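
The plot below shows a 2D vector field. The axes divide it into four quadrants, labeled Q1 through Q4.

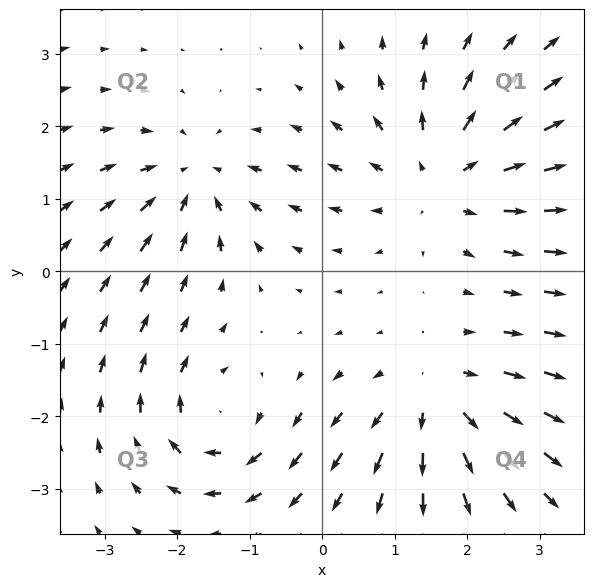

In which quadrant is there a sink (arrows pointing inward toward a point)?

Q2

The sink sits at approximately (-1.8, 1.3), which lies in quadrant Q2. The divergence there is about -4, negative as expected for a sink.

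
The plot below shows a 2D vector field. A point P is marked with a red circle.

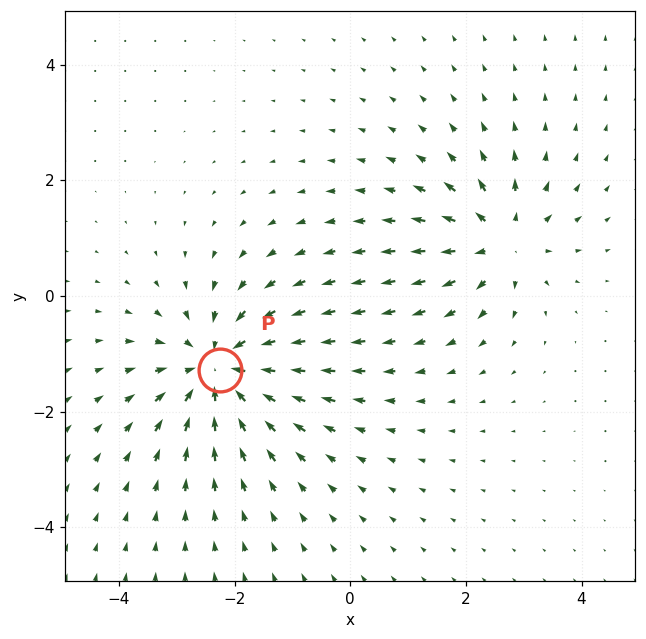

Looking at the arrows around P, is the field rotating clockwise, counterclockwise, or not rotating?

not rotating

Near P at (-2.3, -1.3) the arrows show no circulation. The curl there is ≈0.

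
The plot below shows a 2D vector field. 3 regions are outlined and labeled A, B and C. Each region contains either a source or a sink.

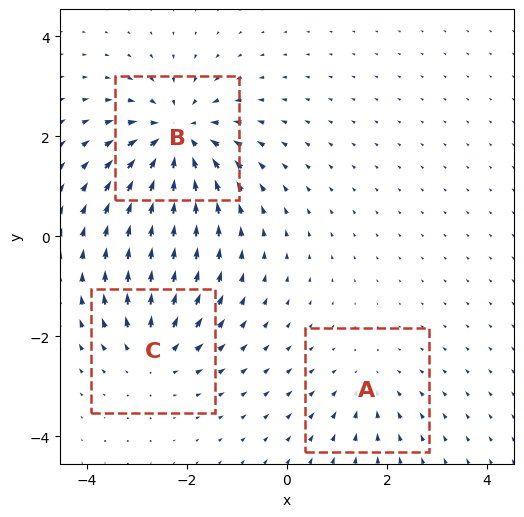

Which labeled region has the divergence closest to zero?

A

Divergence at each region's feature centre — A: about -2, B: about -5, C: about +3. Region A is closest to zero.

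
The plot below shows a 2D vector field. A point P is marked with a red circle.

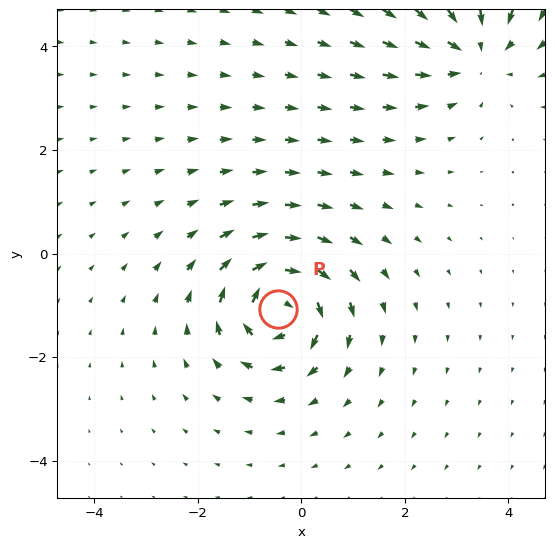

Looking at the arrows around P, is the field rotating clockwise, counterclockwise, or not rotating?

Near P at (-0.4, -1.1) the arrows circulate clockwise. The curl (z-component) there is about -5; negative curl means clockwise rotation.

clockwise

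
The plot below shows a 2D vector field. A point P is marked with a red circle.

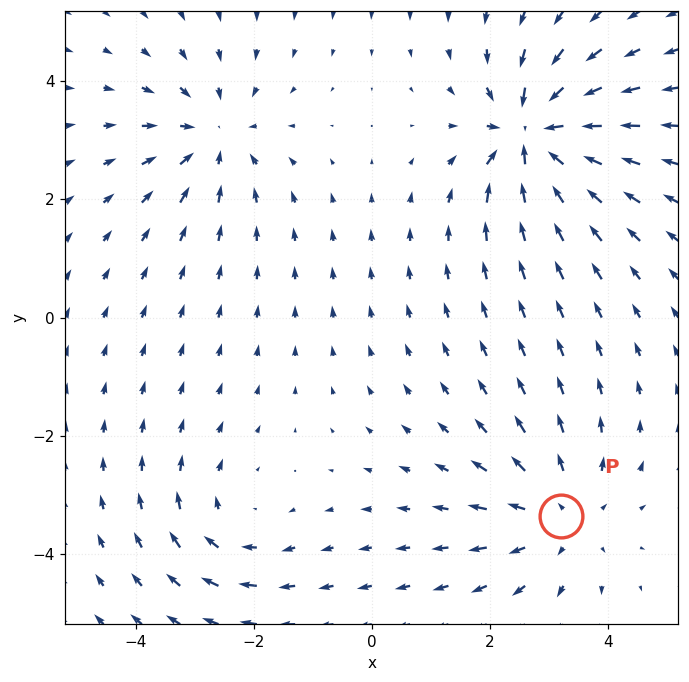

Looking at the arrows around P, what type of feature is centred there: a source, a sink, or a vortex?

At P (3.2, -3.4) the arrows spread outward. Divergence about +3, curl ≈0 — positive divergence with near-zero curl is a source.

source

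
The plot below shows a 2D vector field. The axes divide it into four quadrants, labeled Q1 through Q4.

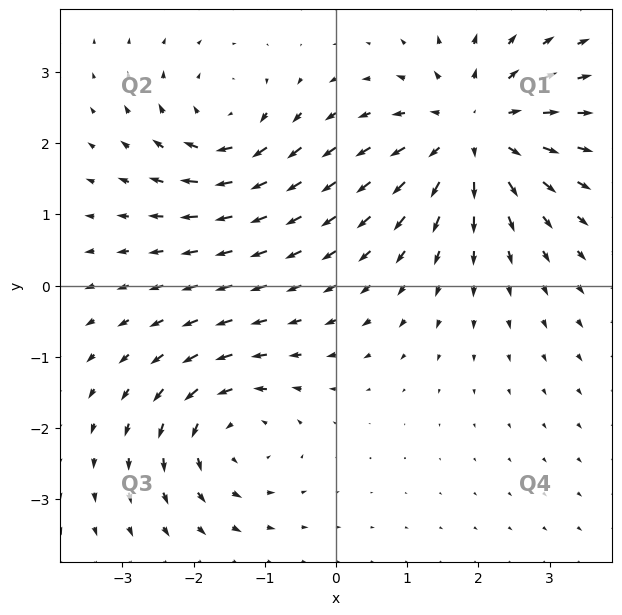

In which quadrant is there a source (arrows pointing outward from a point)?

Q1

The source sits at approximately (1.9, 2.2), which lies in quadrant Q1. The divergence there is about +5, positive as expected for a source.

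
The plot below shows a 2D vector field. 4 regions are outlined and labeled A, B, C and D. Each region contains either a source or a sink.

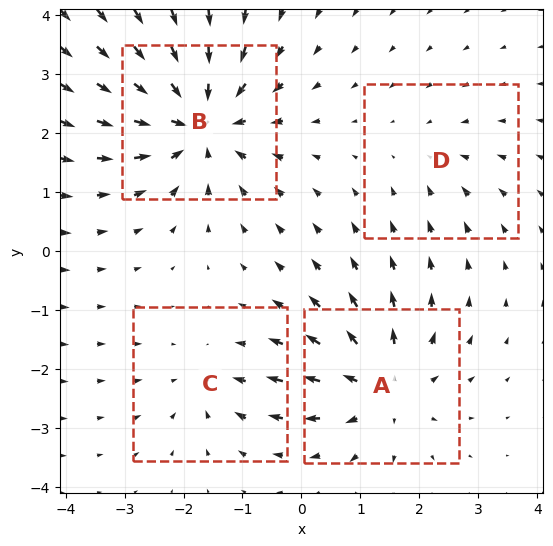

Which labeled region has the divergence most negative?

Divergence at each region's feature centre — A: about +5, B: about -7, C: about -3, D: about -2. Region B is most negative.

B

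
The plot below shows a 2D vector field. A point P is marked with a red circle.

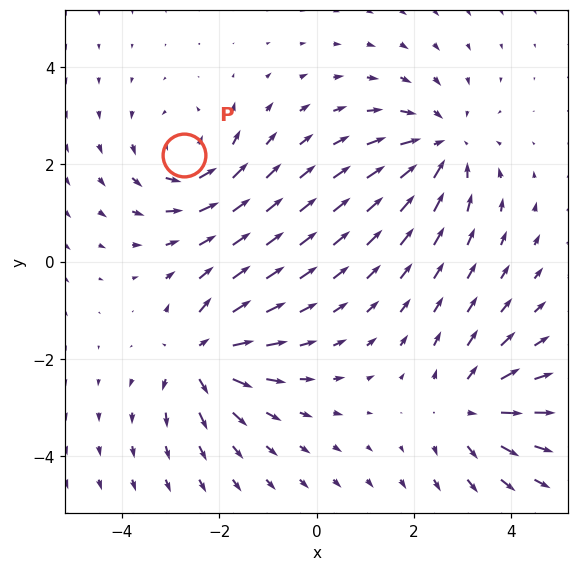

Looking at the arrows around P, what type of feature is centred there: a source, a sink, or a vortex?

vortex

At P (-2.7, 2.2) the arrows circulate counterclockwise. Divergence ≈0, curl about +4 — near-zero divergence with nonzero curl is a vortex.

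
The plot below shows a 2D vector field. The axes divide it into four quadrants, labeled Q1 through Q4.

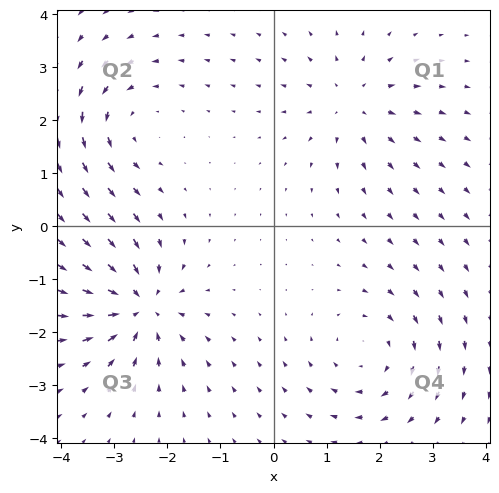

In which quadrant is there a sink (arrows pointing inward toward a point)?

The sink sits at approximately (-2.5, -1.5), which lies in quadrant Q3. The divergence there is about -6, negative as expected for a sink.

Q3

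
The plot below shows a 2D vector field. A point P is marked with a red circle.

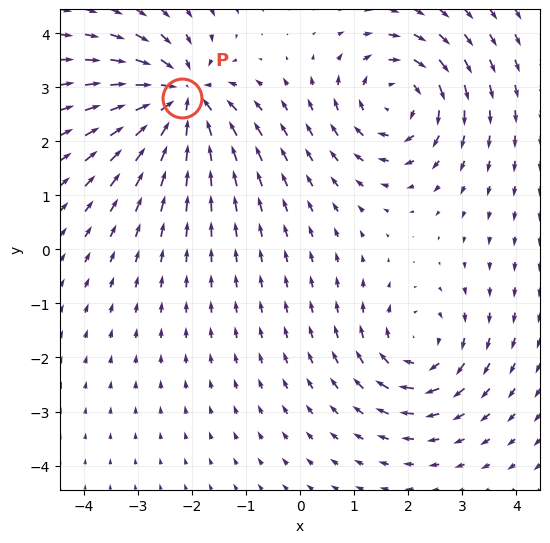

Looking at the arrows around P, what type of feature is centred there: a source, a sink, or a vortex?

sink

At P (-2.2, 2.8) the arrows converge inward. Divergence about -6, curl ≈0 — negative divergence with near-zero curl is a sink.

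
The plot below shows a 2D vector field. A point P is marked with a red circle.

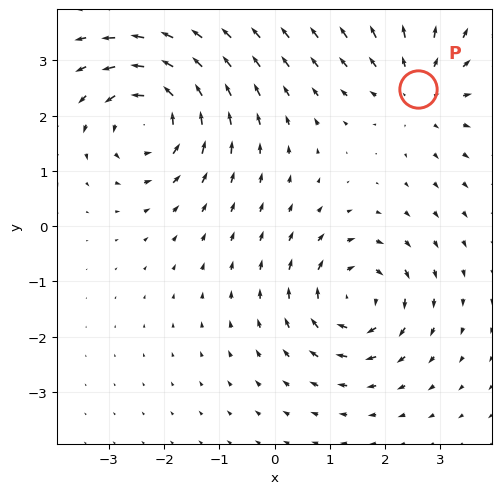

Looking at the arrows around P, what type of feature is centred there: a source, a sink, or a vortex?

source

At P (2.6, 2.5) the arrows spread outward. Divergence about +3, curl ≈0 — positive divergence with near-zero curl is a source.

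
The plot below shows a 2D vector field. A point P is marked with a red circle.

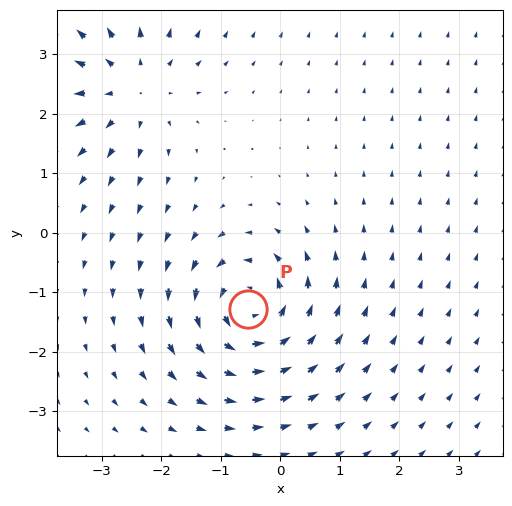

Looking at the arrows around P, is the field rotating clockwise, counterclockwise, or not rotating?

Near P at (-0.5, -1.3) the arrows circulate counterclockwise. The curl (z-component) there is about +5; positive curl means counterclockwise rotation.

counterclockwise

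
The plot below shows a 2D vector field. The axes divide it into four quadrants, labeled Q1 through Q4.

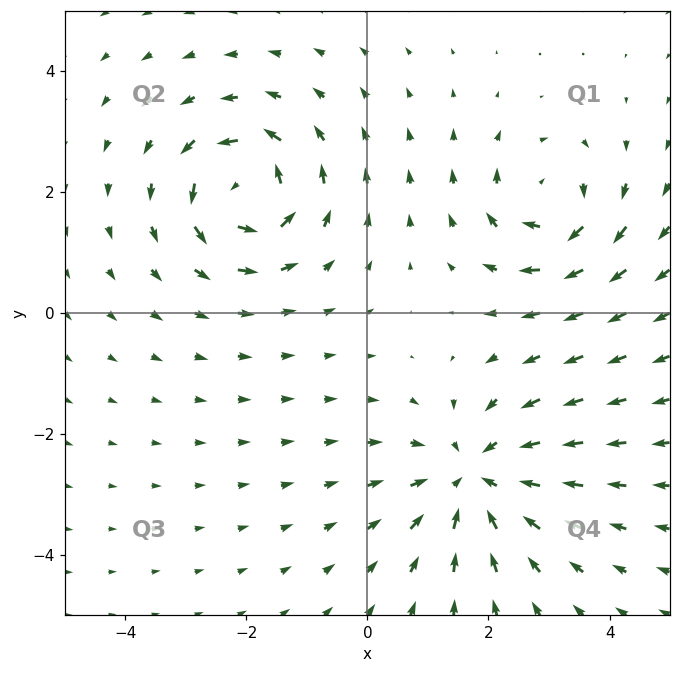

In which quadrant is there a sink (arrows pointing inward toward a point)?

Q4

The sink sits at approximately (1.8, -2.7), which lies in quadrant Q4. The divergence there is about -4, negative as expected for a sink.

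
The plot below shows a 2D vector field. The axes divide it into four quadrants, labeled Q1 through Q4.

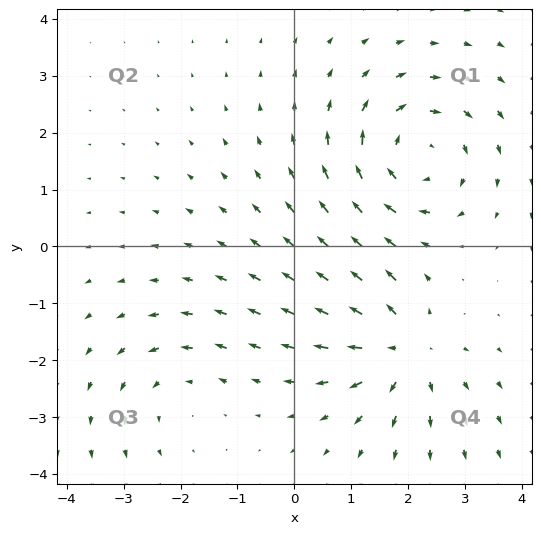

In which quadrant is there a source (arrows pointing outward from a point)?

The source sits at approximately (1.9, -1.8), which lies in quadrant Q4. The divergence there is about +4, positive as expected for a source.

Q4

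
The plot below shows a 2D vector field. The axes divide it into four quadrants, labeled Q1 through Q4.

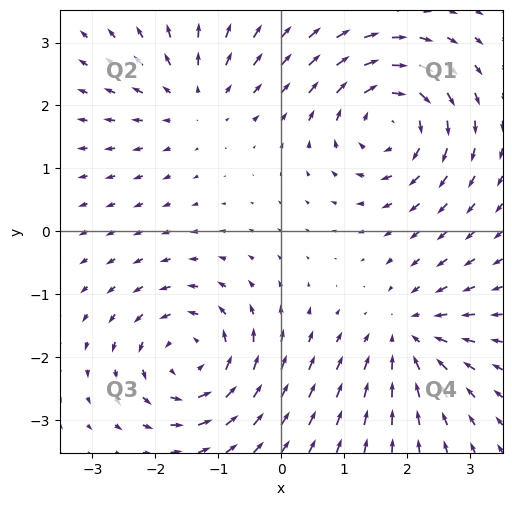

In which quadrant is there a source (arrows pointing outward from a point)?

The source sits at approximately (-1.4, 2.1), which lies in quadrant Q2. The divergence there is about +3, positive as expected for a source.

Q2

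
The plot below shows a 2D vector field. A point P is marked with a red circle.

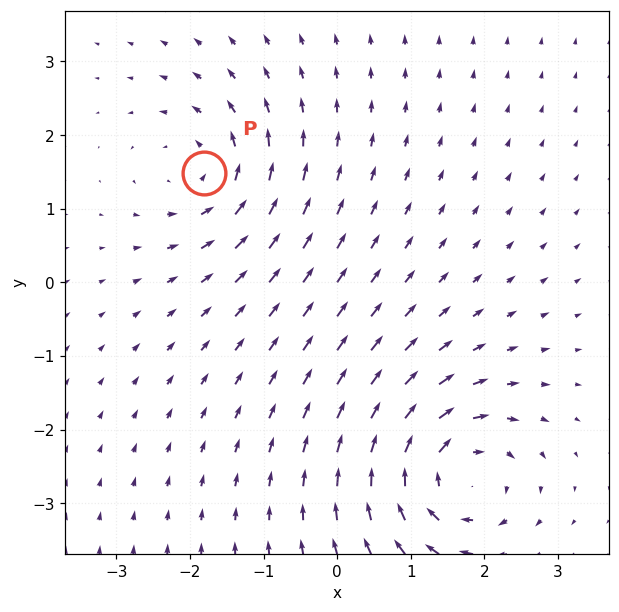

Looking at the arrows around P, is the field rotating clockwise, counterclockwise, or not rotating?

counterclockwise

Near P at (-1.8, 1.5) the arrows circulate counterclockwise. The curl (z-component) there is about +4; positive curl means counterclockwise rotation.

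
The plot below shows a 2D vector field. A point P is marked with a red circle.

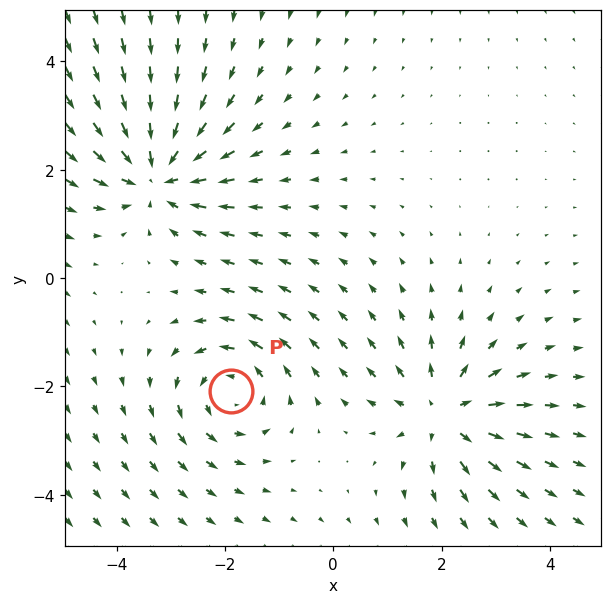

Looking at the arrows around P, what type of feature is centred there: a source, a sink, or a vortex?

At P (-1.9, -2.1) the arrows circulate counterclockwise. Divergence ≈0, curl about +4 — near-zero divergence with nonzero curl is a vortex.

vortex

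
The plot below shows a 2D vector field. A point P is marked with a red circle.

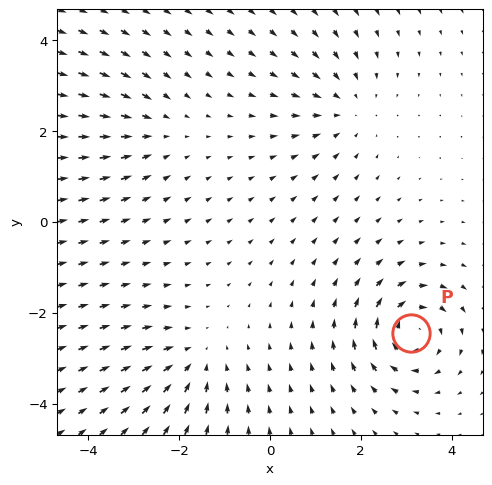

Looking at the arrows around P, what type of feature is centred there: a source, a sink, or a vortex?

At P (3.1, -2.4) the arrows circulate clockwise. Divergence ≈0, curl about -6 — near-zero divergence with nonzero curl is a vortex.

vortex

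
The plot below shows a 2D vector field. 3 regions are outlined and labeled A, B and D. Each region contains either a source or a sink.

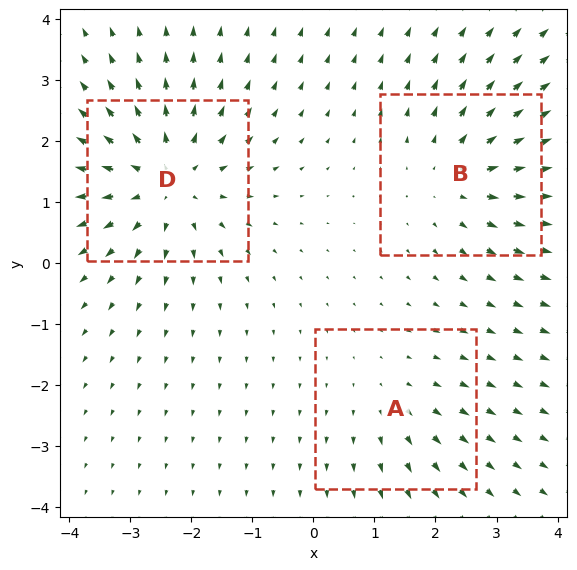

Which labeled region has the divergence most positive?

Divergence at each region's feature centre — A: about +2, B: about +3, D: about +4. Region D is most positive.

D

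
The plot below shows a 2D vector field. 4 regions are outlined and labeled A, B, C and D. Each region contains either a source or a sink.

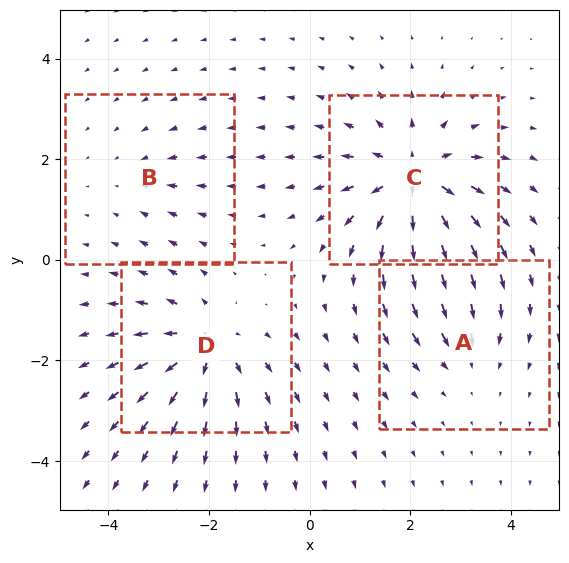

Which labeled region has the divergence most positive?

C

Divergence at each region's feature centre — A: about -3, B: about -2, C: about +7, D: about +6. Region C is most positive.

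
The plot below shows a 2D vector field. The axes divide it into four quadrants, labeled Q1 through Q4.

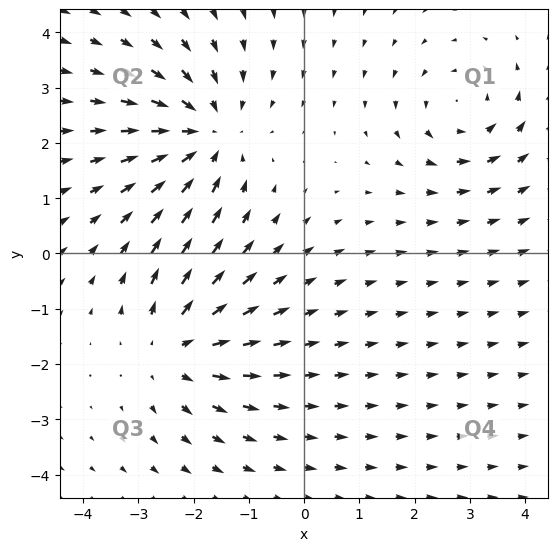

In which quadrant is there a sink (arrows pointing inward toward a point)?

The sink sits at approximately (-1.8, 2.1), which lies in quadrant Q2. The divergence there is about -4, negative as expected for a sink.

Q2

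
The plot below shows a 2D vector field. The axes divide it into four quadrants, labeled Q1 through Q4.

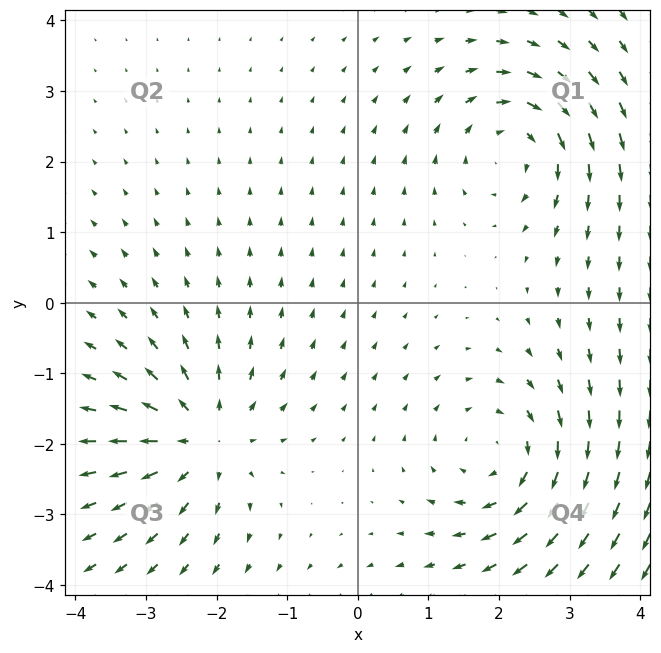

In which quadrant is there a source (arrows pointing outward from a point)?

Q3

The source sits at approximately (-2.2, -1.9), which lies in quadrant Q3. The divergence there is about +5, positive as expected for a source.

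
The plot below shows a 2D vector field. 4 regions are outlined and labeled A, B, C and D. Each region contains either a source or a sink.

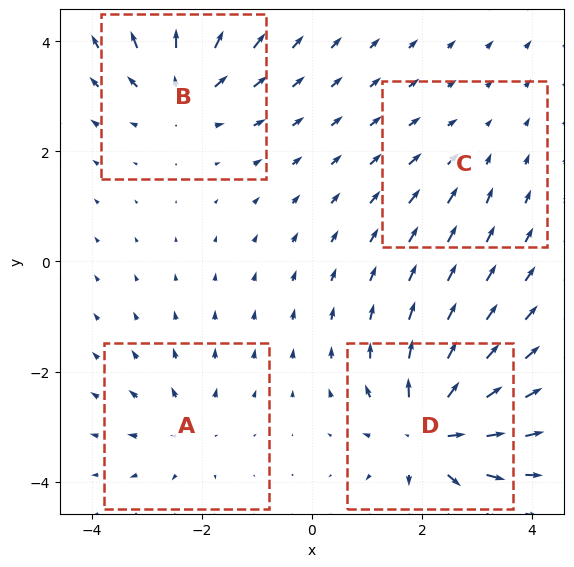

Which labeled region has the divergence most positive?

Divergence at each region's feature centre — A: about +4, B: about +6, C: about -2, D: about +8. Region D is most positive.

D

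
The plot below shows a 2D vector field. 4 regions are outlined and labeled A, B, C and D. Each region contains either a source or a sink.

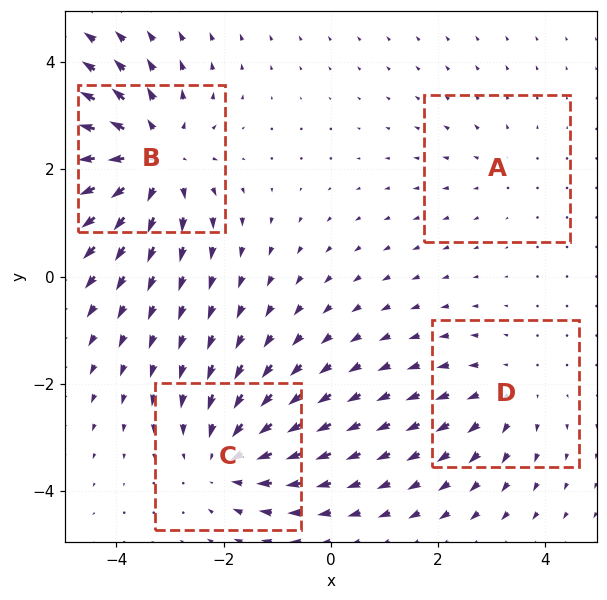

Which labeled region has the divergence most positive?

B

Divergence at each region's feature centre — A: about +2, B: about +6, C: about -4, D: about +3. Region B is most positive.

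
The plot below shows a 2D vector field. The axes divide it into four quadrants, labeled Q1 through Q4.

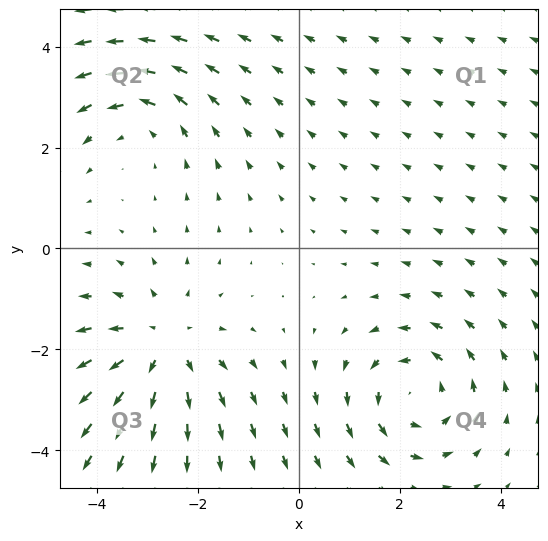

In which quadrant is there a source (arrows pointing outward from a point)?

The source sits at approximately (-2.7, -1.9), which lies in quadrant Q3. The divergence there is about +3, positive as expected for a source.

Q3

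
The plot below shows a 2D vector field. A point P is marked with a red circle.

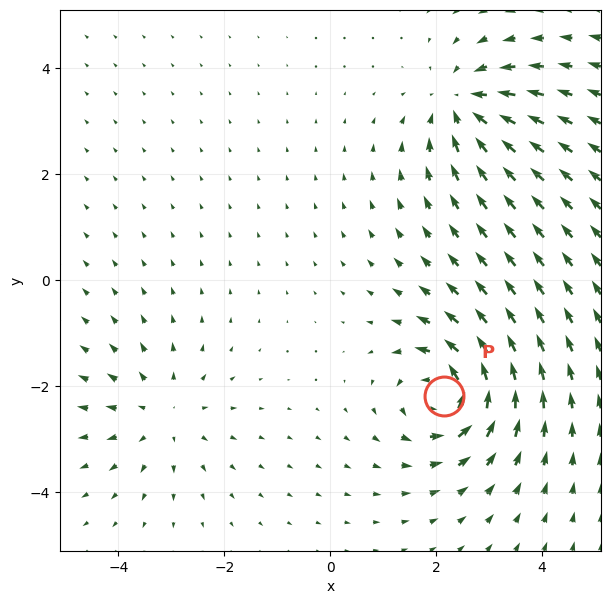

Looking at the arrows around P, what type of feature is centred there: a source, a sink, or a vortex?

At P (2.1, -2.2) the arrows circulate counterclockwise. Divergence ≈0, curl about +7 — near-zero divergence with nonzero curl is a vortex.

vortex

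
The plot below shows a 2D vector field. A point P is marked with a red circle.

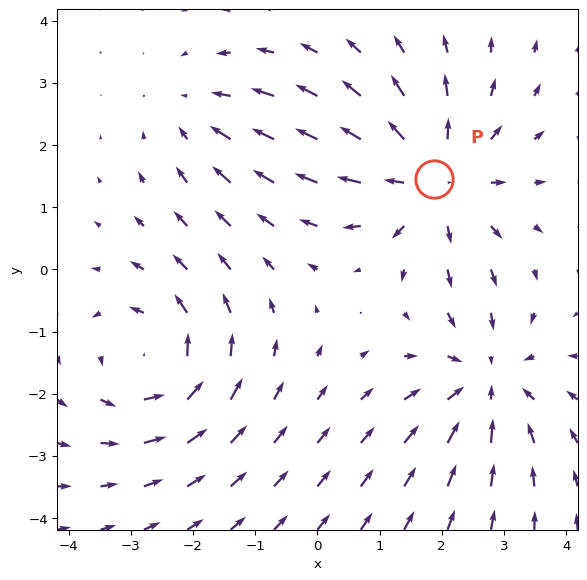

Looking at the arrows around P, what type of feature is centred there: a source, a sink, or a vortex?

source

At P (1.9, 1.4) the arrows spread outward. Divergence about +4, curl ≈0 — positive divergence with near-zero curl is a source.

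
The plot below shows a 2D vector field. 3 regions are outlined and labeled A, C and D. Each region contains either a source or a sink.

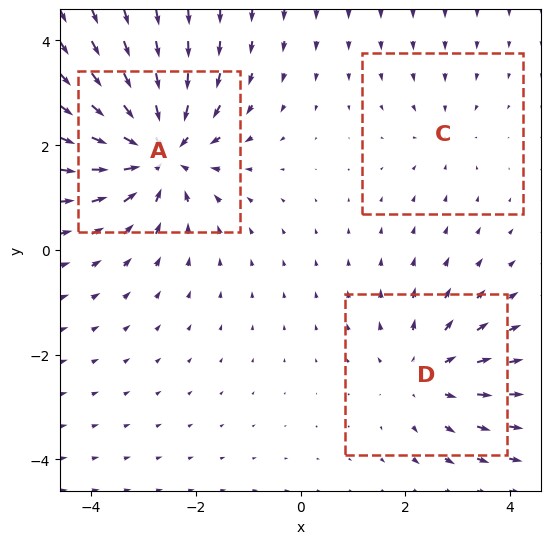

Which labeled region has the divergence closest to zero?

Divergence at each region's feature centre — A: about -5, C: about -2, D: about +3. Region C is closest to zero.

C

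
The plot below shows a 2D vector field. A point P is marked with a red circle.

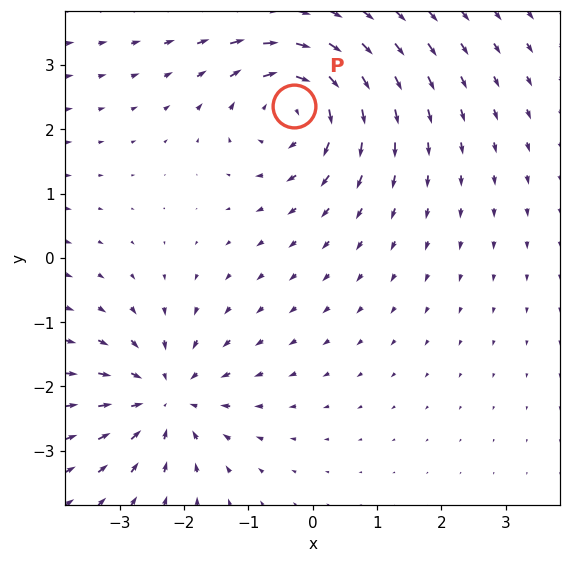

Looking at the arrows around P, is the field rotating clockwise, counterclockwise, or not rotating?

Near P at (-0.3, 2.4) the arrows circulate clockwise. The curl (z-component) there is about -5; negative curl means clockwise rotation.

clockwise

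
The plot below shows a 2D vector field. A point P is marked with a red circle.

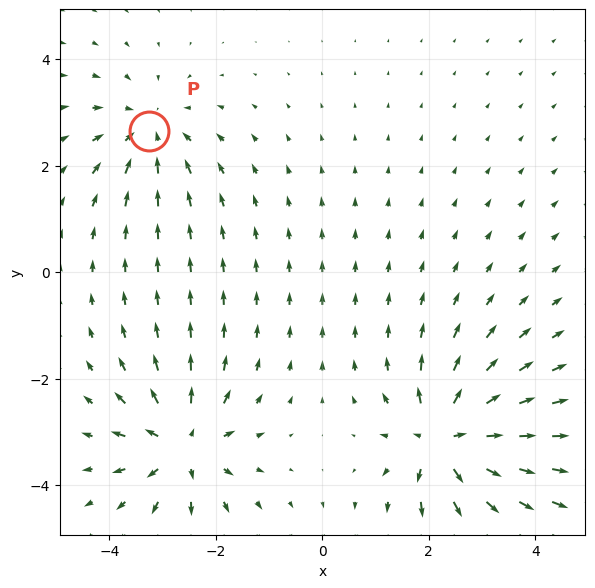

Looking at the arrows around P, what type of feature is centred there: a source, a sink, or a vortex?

At P (-3.3, 2.6) the arrows converge inward. Divergence about -3, curl ≈0 — negative divergence with near-zero curl is a sink.

sink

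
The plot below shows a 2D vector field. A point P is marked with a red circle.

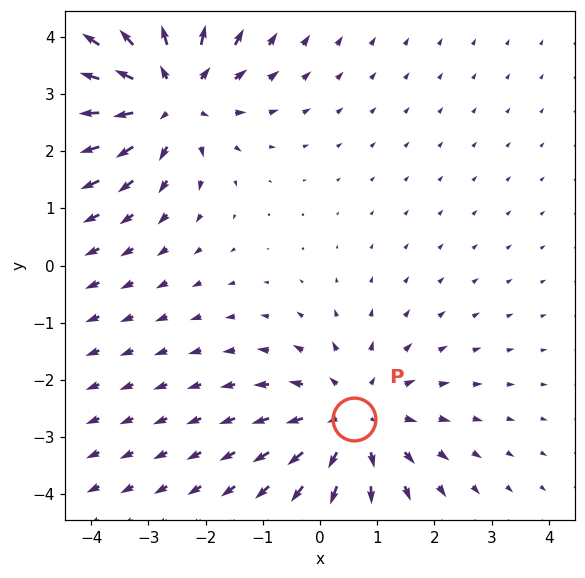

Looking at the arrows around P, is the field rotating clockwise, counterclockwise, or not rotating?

not rotating

Near P at (0.6, -2.7) the arrows show no circulation. The curl there is ≈0.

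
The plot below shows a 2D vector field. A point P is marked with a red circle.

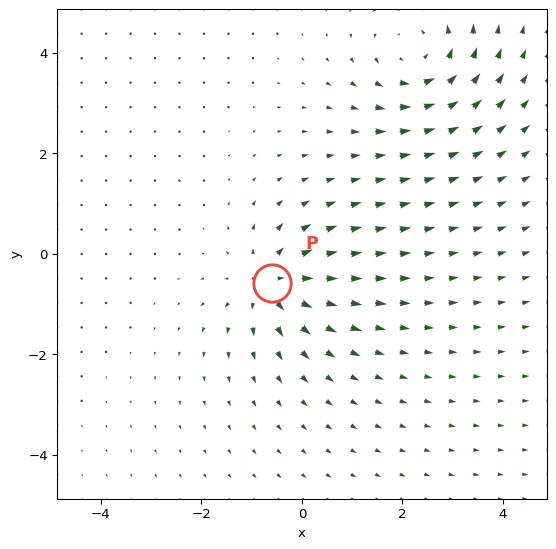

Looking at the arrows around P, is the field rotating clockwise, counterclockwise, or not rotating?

not rotating

Near P at (-0.6, -0.6) the arrows show no circulation. The curl there is ≈0.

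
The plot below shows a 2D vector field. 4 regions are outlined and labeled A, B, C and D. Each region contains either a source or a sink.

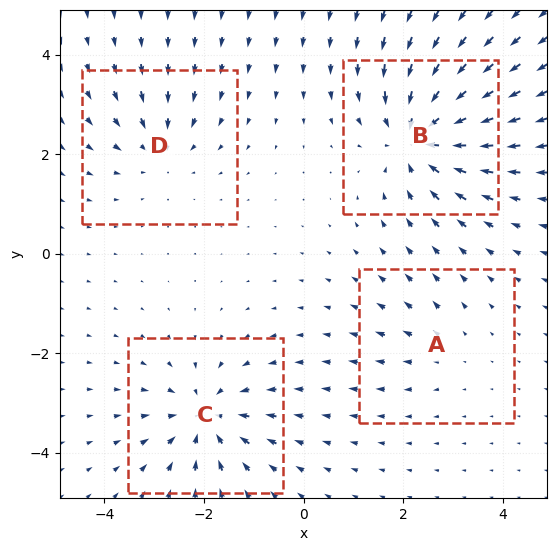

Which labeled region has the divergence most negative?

Divergence at each region's feature centre — A: about +2, B: about -7, C: about -5, D: about -4. Region B is most negative.

B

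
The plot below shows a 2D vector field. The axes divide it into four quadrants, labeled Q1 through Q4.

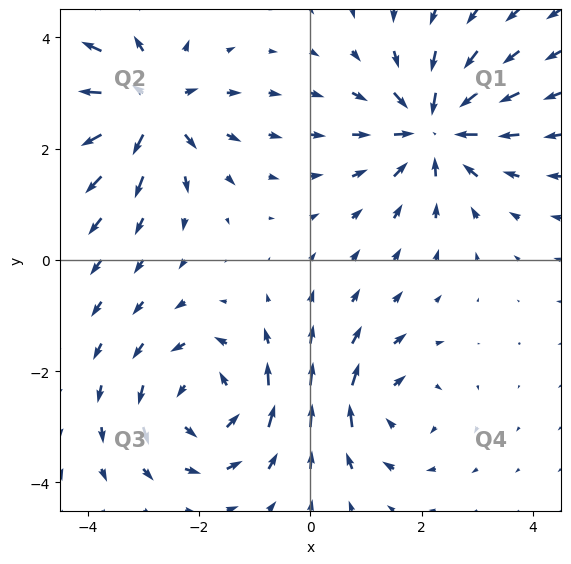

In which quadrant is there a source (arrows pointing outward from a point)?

Q2

The source sits at approximately (-2.9, 2.7), which lies in quadrant Q2. The divergence there is about +6, positive as expected for a source.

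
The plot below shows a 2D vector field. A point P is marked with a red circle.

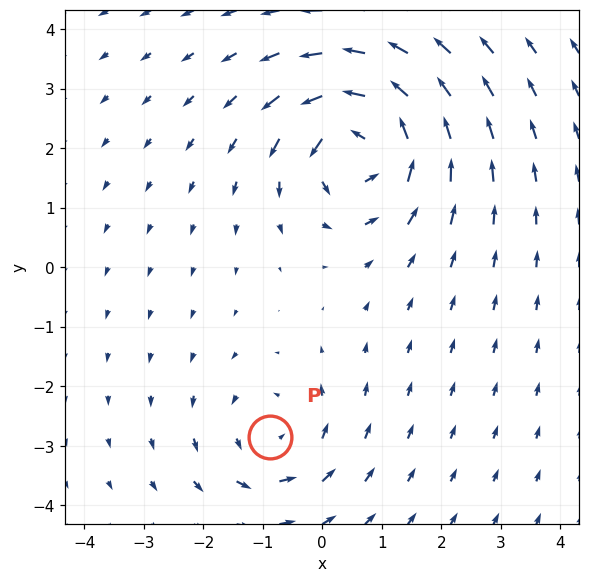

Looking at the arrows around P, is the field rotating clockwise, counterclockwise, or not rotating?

counterclockwise

Near P at (-0.9, -2.9) the arrows circulate counterclockwise. The curl (z-component) there is about +3; positive curl means counterclockwise rotation.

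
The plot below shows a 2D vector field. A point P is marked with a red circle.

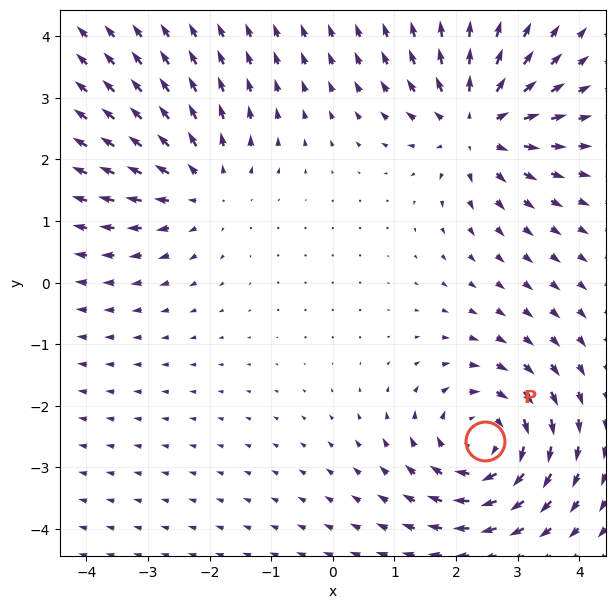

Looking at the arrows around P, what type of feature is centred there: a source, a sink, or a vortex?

At P (2.5, -2.6) the arrows circulate clockwise. Divergence ≈0, curl about -6 — near-zero divergence with nonzero curl is a vortex.

vortex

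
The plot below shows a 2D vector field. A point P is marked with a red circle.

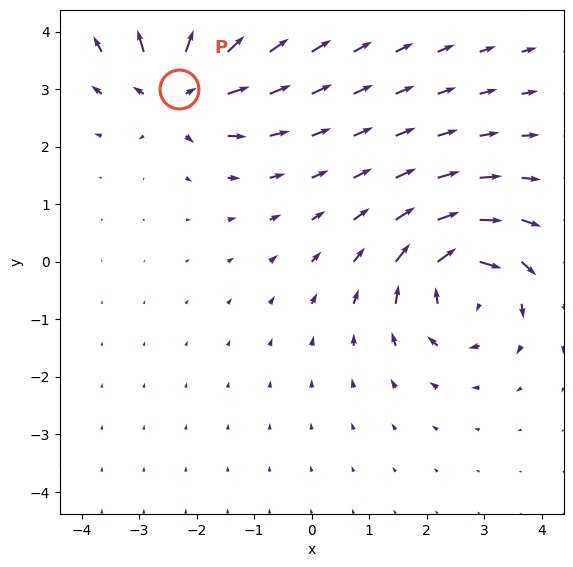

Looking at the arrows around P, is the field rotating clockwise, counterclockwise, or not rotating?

Near P at (-2.3, 3.0) the arrows show no circulation. The curl there is ≈0.

not rotating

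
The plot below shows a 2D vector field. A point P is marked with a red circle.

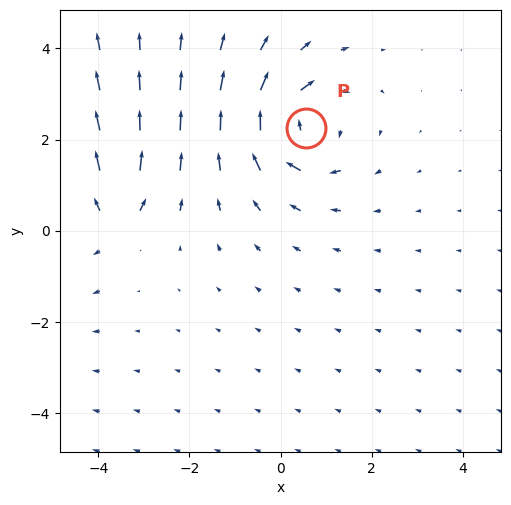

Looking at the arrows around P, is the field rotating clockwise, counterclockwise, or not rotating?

clockwise

Near P at (0.6, 2.3) the arrows circulate clockwise. The curl (z-component) there is about -6; negative curl means clockwise rotation.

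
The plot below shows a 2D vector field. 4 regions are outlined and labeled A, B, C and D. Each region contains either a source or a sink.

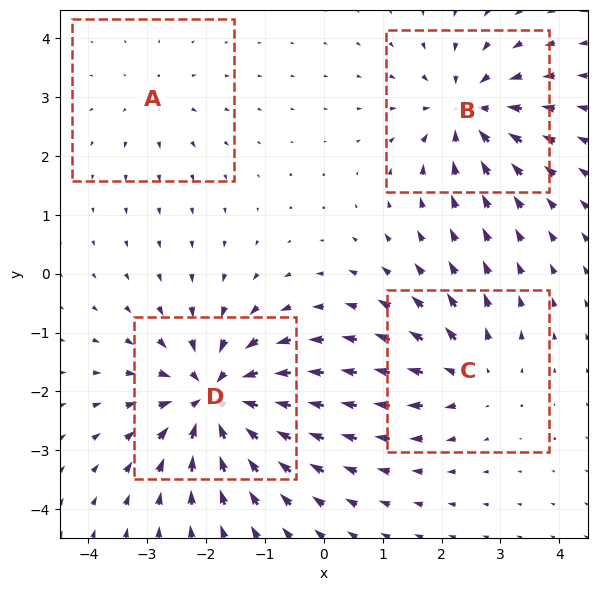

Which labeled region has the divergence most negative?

D

Divergence at each region's feature centre — A: about +2, B: about -6, C: about +4, D: about -8. Region D is most negative.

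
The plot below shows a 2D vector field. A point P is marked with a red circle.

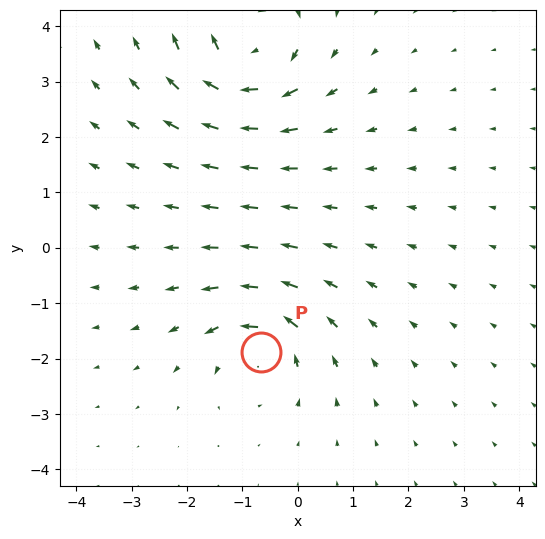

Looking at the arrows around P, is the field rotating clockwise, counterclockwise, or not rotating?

Near P at (-0.7, -1.9) the arrows circulate counterclockwise. The curl (z-component) there is about +4; positive curl means counterclockwise rotation.

counterclockwise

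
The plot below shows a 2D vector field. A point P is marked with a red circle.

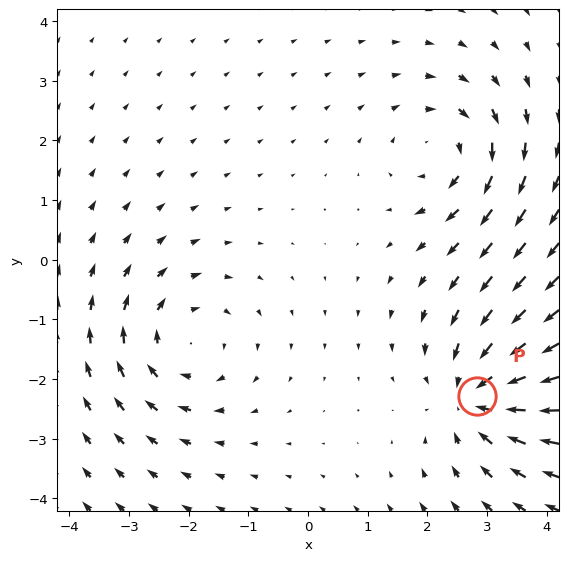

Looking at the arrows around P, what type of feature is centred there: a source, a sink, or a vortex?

sink

At P (2.8, -2.3) the arrows converge inward. Divergence about -5, curl ≈0 — negative divergence with near-zero curl is a sink.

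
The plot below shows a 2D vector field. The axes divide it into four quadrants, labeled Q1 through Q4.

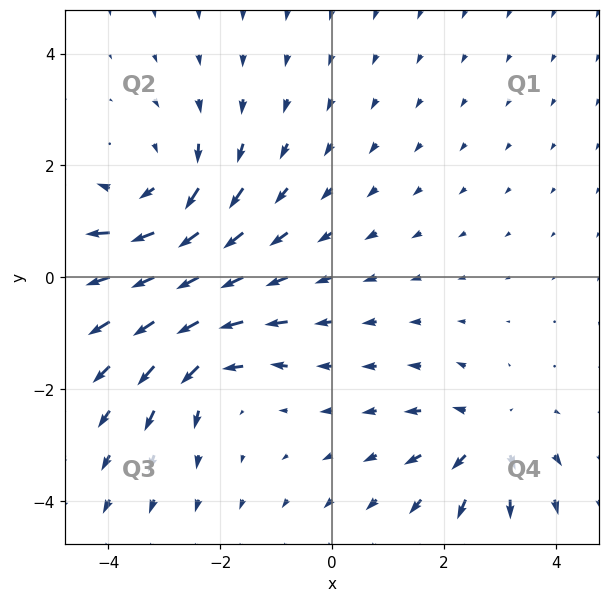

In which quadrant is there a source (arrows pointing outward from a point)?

Q4

The source sits at approximately (2.8, -2.9), which lies in quadrant Q4. The divergence there is about +4, positive as expected for a source.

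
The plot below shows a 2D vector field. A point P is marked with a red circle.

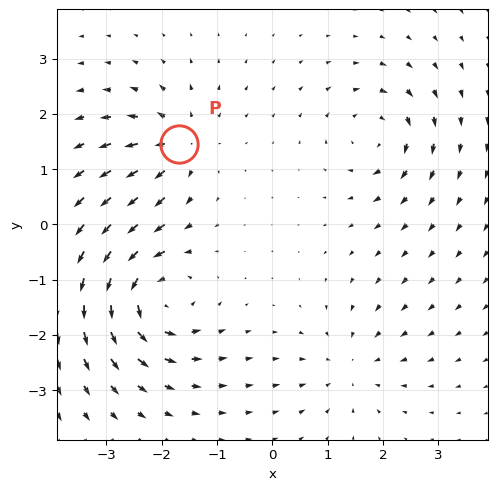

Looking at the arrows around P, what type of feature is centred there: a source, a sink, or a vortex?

At P (-1.7, 1.5) the arrows spread outward. Divergence about +5, curl ≈0 — positive divergence with near-zero curl is a source.

source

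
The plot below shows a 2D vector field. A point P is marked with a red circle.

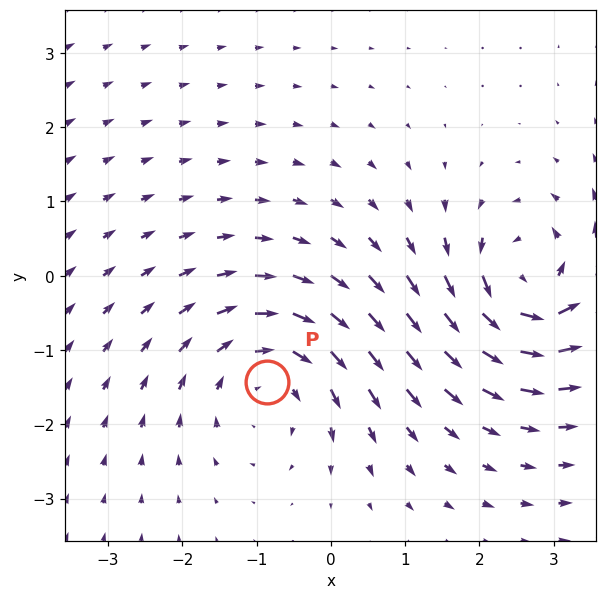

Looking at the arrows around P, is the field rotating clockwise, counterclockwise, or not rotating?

clockwise

Near P at (-0.9, -1.4) the arrows circulate clockwise. The curl (z-component) there is about -4; negative curl means clockwise rotation.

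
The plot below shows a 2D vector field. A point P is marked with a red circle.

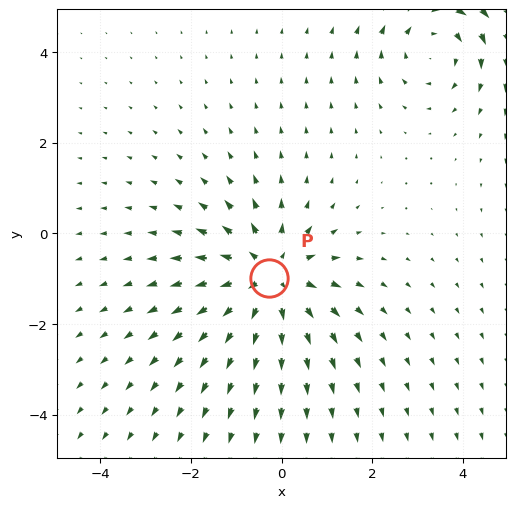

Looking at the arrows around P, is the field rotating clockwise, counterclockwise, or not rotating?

Near P at (-0.3, -1.0) the arrows show no circulation. The curl there is ≈0.

not rotating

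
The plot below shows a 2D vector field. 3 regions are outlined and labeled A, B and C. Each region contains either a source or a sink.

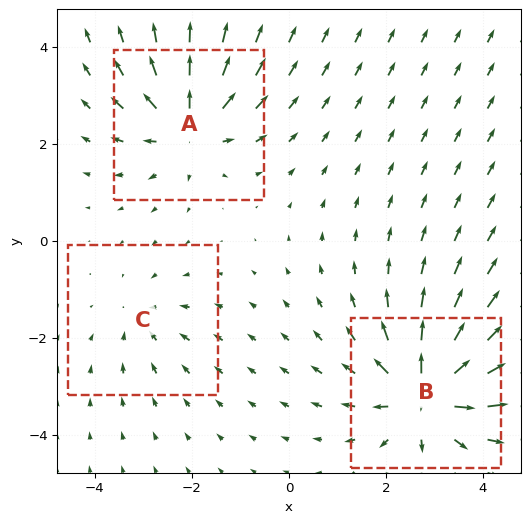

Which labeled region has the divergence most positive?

Divergence at each region's feature centre — A: about +4, B: about +6, C: about -2. Region B is most positive.

B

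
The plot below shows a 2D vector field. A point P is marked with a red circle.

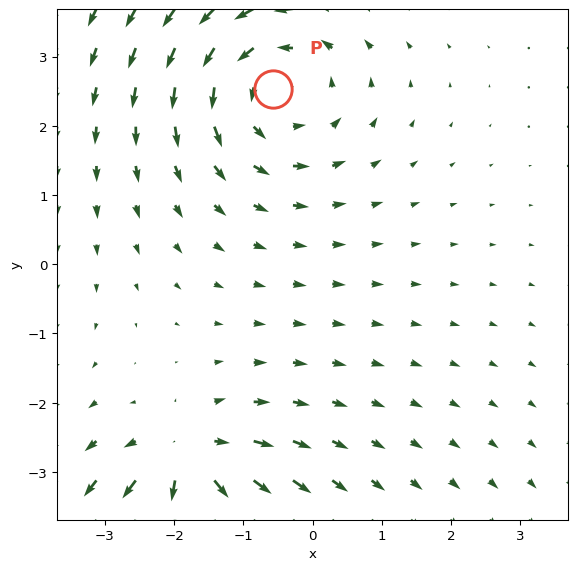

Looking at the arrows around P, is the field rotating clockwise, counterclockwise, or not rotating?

Near P at (-0.6, 2.5) the arrows circulate counterclockwise. The curl (z-component) there is about +4; positive curl means counterclockwise rotation.

counterclockwise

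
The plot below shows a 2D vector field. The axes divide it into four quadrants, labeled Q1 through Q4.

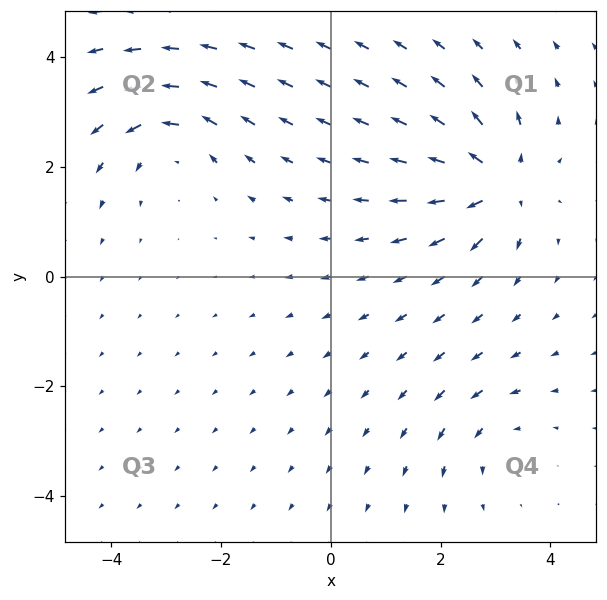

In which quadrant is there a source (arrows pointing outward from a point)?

The source sits at approximately (3.0, 1.7), which lies in quadrant Q1. The divergence there is about +7, positive as expected for a source.

Q1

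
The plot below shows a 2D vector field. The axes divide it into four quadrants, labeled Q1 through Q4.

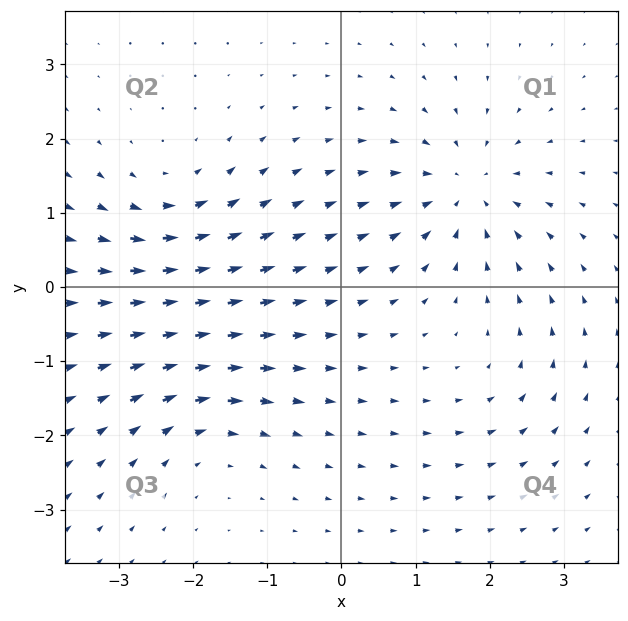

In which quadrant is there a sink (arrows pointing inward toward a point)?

The sink sits at approximately (1.7, 1.3), which lies in quadrant Q1. The divergence there is about -6, negative as expected for a sink.

Q1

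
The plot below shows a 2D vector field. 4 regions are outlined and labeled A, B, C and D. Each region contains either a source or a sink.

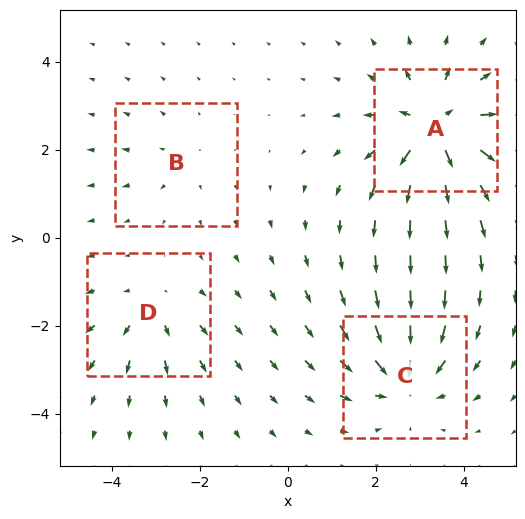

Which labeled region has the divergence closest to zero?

B

Divergence at each region's feature centre — A: about +7, B: about +2, C: about -5, D: about +3. Region B is closest to zero.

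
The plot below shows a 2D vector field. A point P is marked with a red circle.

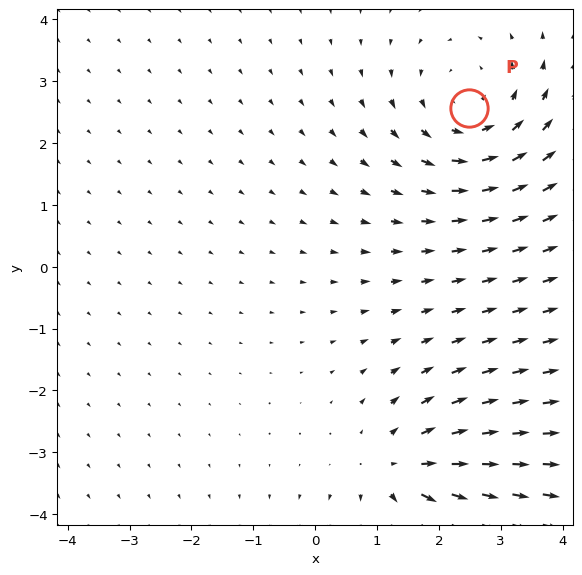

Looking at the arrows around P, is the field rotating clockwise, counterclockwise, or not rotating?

counterclockwise

Near P at (2.5, 2.6) the arrows circulate counterclockwise. The curl (z-component) there is about +4; positive curl means counterclockwise rotation.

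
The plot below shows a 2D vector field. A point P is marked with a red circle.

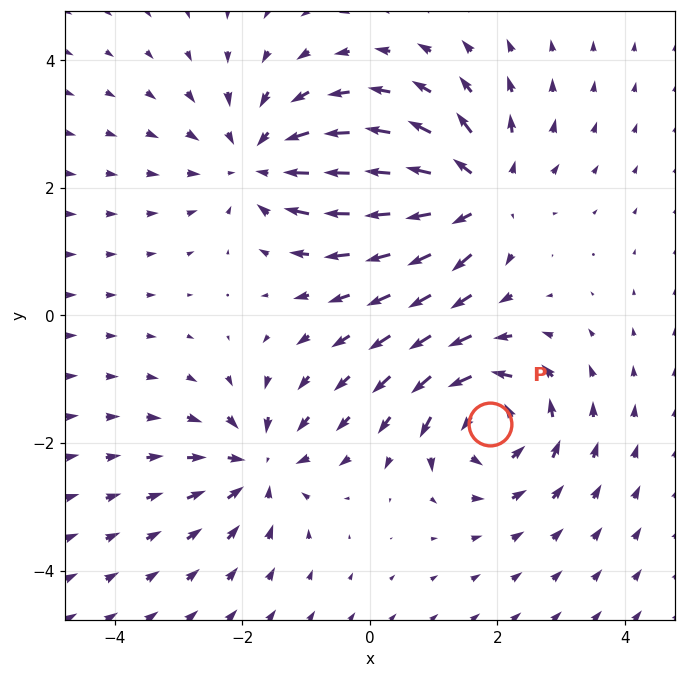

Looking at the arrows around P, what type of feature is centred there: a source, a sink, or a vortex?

At P (1.9, -1.7) the arrows circulate counterclockwise. Divergence ≈0, curl about +6 — near-zero divergence with nonzero curl is a vortex.

vortex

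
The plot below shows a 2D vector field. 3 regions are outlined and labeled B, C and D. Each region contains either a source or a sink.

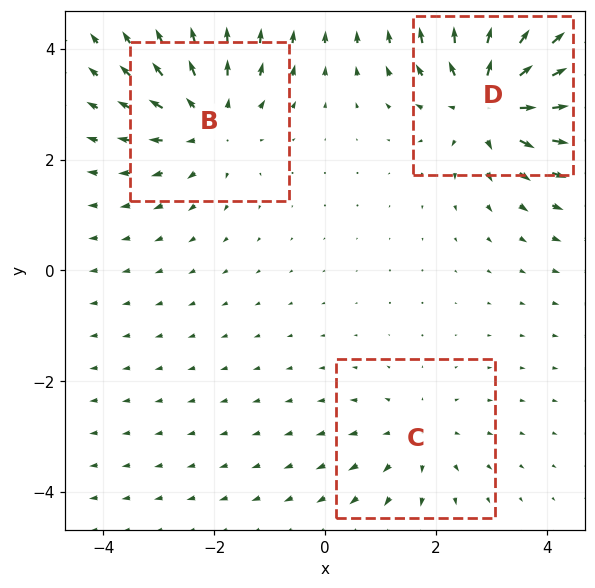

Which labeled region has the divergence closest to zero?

Divergence at each region's feature centre — B: about +3, C: about +2, D: about +5. Region C is closest to zero.

C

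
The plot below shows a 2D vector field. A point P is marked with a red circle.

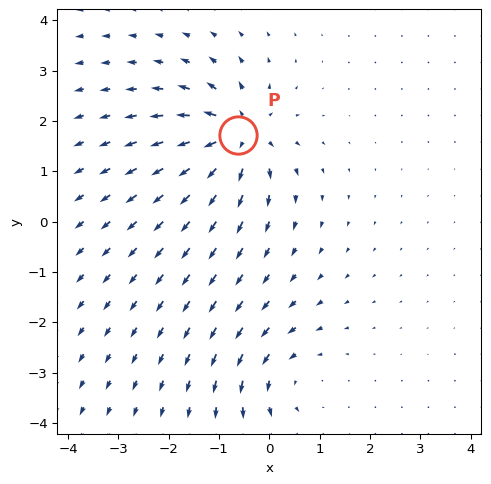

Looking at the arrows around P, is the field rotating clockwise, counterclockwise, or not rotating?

Near P at (-0.6, 1.7) the arrows show no circulation. The curl there is ≈0.

not rotating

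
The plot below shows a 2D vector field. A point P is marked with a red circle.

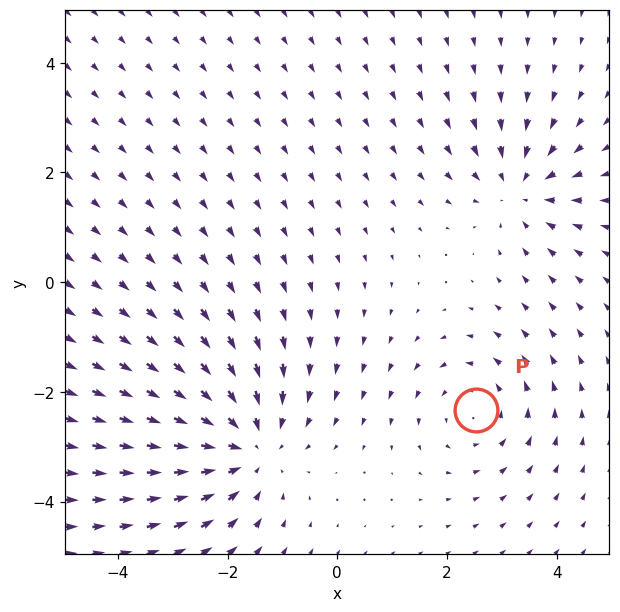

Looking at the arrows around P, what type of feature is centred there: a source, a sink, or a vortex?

vortex

At P (2.5, -2.3) the arrows circulate counterclockwise. Divergence ≈0, curl about +2 — near-zero divergence with nonzero curl is a vortex.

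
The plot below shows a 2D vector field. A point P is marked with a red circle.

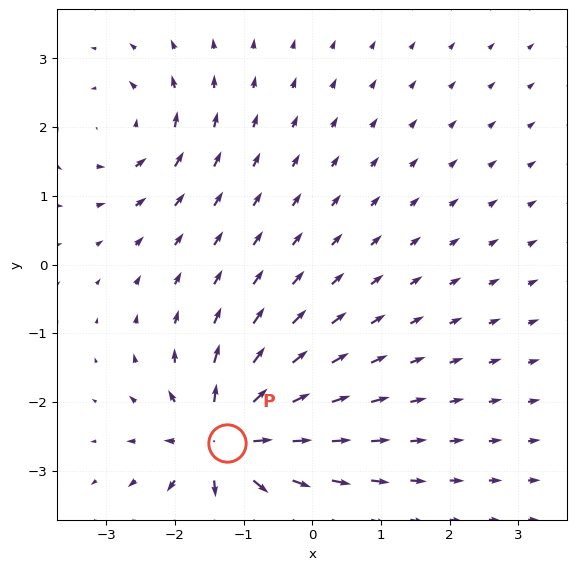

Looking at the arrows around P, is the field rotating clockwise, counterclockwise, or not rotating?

Near P at (-1.2, -2.6) the arrows show no circulation. The curl there is ≈0.

not rotating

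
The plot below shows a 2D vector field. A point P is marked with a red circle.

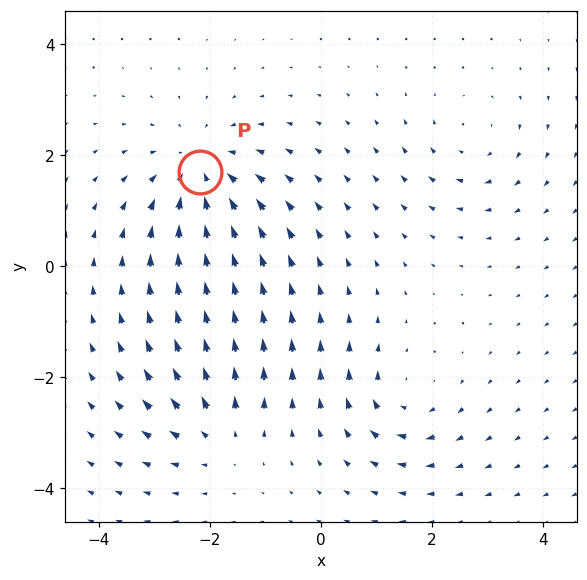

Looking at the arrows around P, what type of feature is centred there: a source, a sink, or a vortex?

At P (-2.2, 1.7) the arrows converge inward. Divergence about -4, curl ≈0 — negative divergence with near-zero curl is a sink.

sink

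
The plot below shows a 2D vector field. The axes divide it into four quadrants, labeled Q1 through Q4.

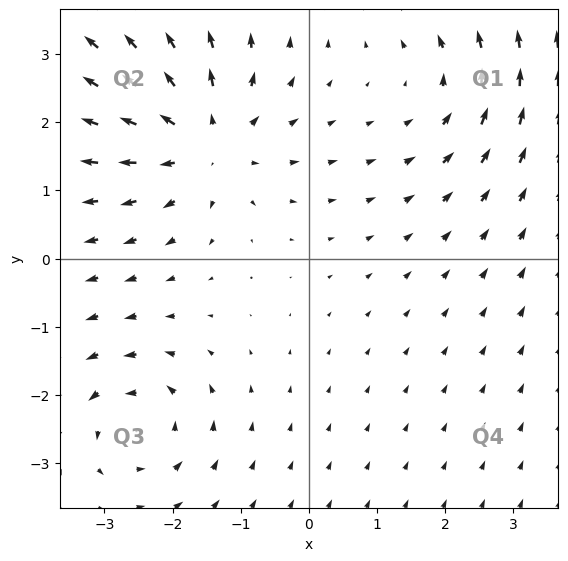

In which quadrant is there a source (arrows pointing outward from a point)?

The source sits at approximately (-1.5, 1.7), which lies in quadrant Q2. The divergence there is about +4, positive as expected for a source.

Q2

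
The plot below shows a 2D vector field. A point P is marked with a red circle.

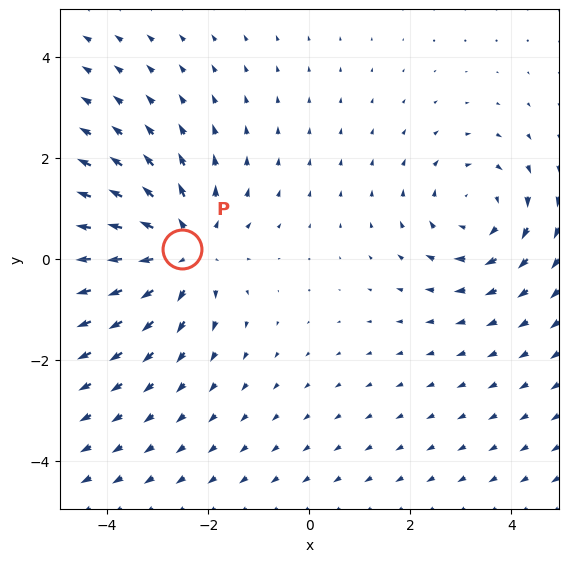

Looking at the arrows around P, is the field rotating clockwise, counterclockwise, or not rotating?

not rotating

Near P at (-2.5, 0.2) the arrows show no circulation. The curl there is ≈0.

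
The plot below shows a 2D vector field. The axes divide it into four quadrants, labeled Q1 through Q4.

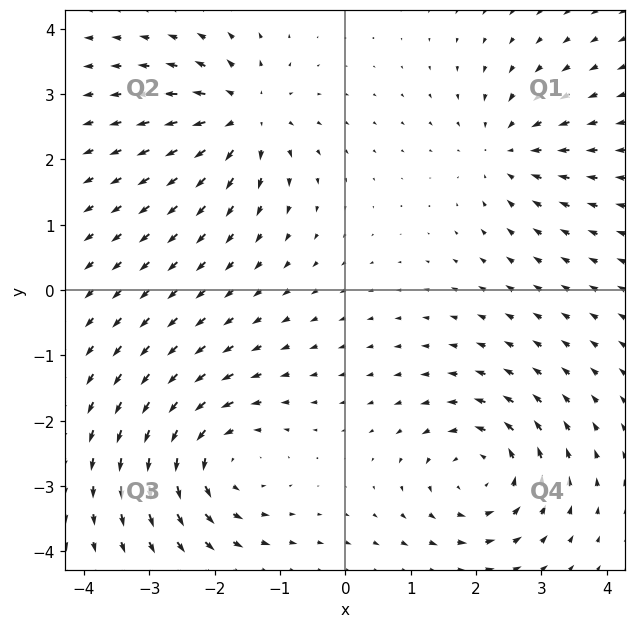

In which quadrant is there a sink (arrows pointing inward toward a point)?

Q1

The sink sits at approximately (2.5, 2.1), which lies in quadrant Q1. The divergence there is about -4, negative as expected for a sink.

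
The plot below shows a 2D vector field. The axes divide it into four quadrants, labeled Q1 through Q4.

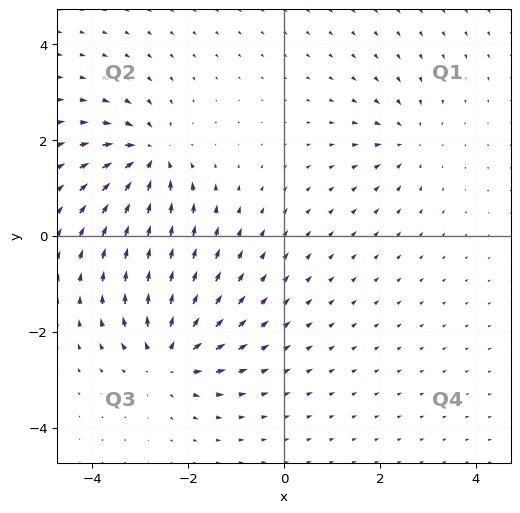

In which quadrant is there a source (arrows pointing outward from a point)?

Q3

The source sits at approximately (-2.4, -2.5), which lies in quadrant Q3. The divergence there is about +6, positive as expected for a source.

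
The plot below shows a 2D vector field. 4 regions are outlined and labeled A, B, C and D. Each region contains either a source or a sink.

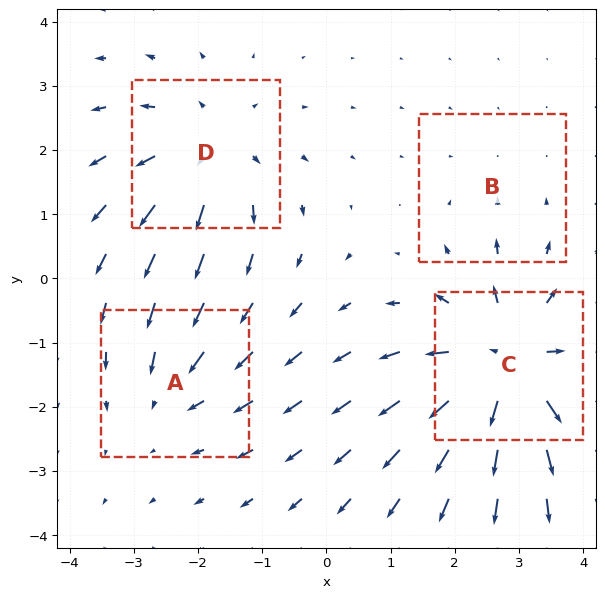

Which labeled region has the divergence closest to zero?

Divergence at each region's feature centre — A: about -3, B: about -2, C: about +7, D: about +4. Region B is closest to zero.

B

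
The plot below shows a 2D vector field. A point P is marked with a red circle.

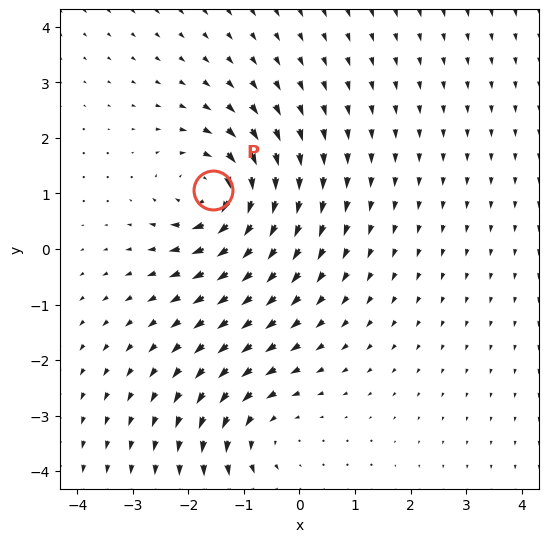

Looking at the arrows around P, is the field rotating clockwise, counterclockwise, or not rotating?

clockwise

Near P at (-1.6, 1.1) the arrows circulate clockwise. The curl (z-component) there is about -4; negative curl means clockwise rotation.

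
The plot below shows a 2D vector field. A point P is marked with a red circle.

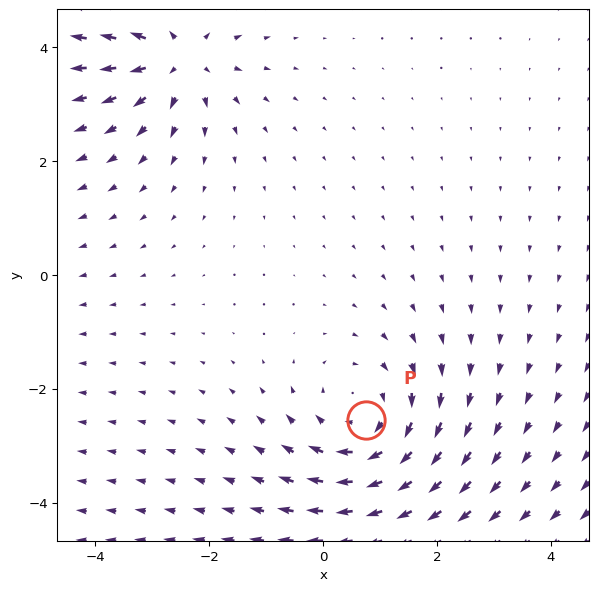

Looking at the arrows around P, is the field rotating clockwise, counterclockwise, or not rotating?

Near P at (0.8, -2.5) the arrows circulate clockwise. The curl (z-component) there is about -3; negative curl means clockwise rotation.

clockwise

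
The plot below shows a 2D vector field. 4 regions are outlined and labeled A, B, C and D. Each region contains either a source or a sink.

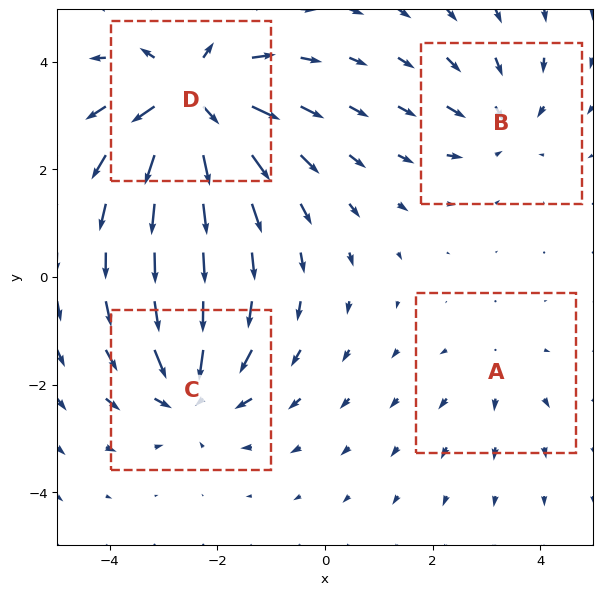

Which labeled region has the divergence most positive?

D

Divergence at each region's feature centre — A: about +2, B: about -4, C: about -6, D: about +8. Region D is most positive.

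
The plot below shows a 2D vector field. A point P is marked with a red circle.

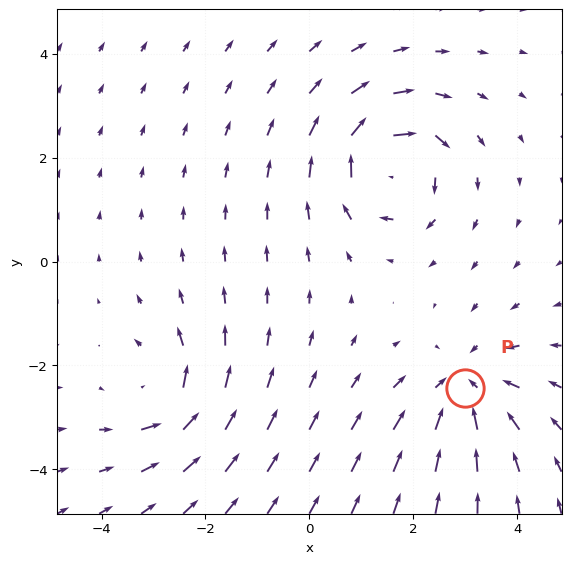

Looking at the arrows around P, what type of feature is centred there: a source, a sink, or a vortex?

sink

At P (3.0, -2.4) the arrows converge inward. Divergence about -5, curl ≈0 — negative divergence with near-zero curl is a sink.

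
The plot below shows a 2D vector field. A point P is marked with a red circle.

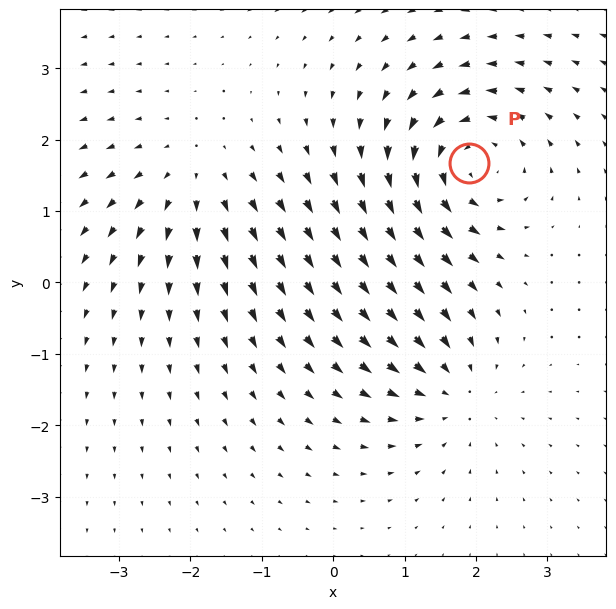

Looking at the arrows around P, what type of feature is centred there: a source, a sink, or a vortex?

At P (1.9, 1.7) the arrows circulate counterclockwise. Divergence ≈0, curl about +5 — near-zero divergence with nonzero curl is a vortex.

vortex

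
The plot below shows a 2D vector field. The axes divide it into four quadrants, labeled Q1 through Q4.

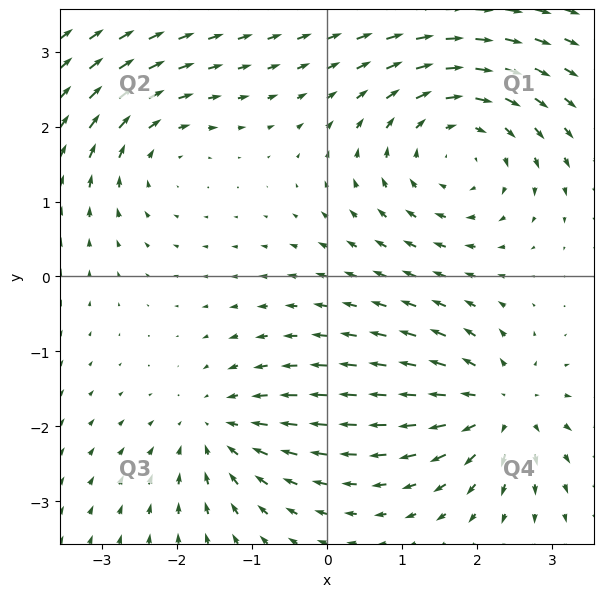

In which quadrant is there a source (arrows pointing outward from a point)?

Q4

The source sits at approximately (2.3, -1.7), which lies in quadrant Q4. The divergence there is about +5, positive as expected for a source.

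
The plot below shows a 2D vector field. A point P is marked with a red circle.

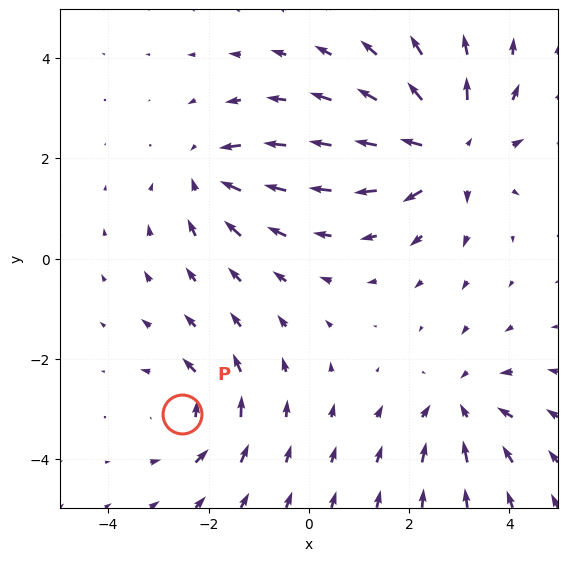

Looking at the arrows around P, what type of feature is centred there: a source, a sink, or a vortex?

At P (-2.5, -3.1) the arrows circulate counterclockwise. Divergence ≈0, curl about +4 — near-zero divergence with nonzero curl is a vortex.

vortex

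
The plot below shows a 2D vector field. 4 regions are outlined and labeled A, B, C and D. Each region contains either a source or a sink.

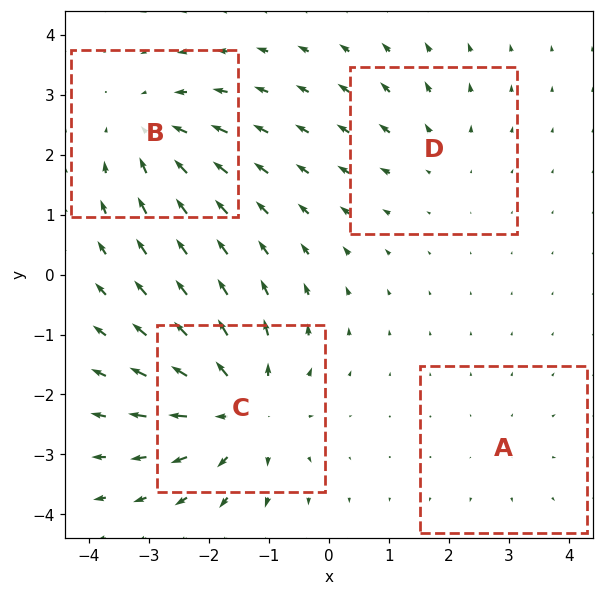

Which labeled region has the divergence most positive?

C

Divergence at each region's feature centre — A: about +2, B: about -5, C: about +7, D: about +3. Region C is most positive.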